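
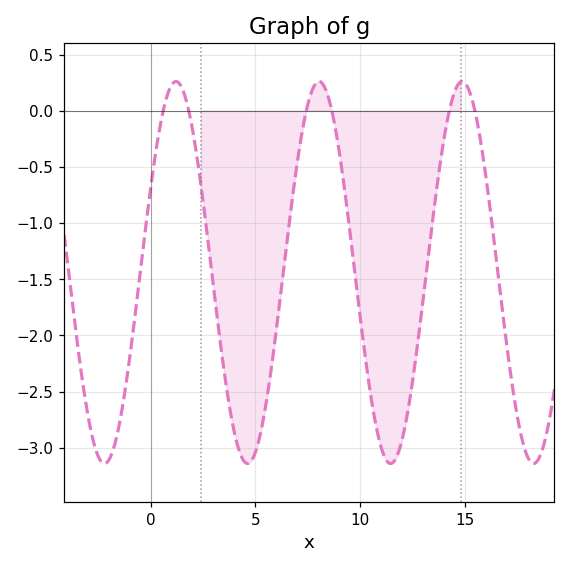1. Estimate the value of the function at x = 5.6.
-2.5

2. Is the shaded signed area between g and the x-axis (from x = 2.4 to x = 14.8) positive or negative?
negative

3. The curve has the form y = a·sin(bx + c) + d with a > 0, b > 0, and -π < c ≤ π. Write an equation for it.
y = 1.7sin(0.92x + 0.462) - 1.44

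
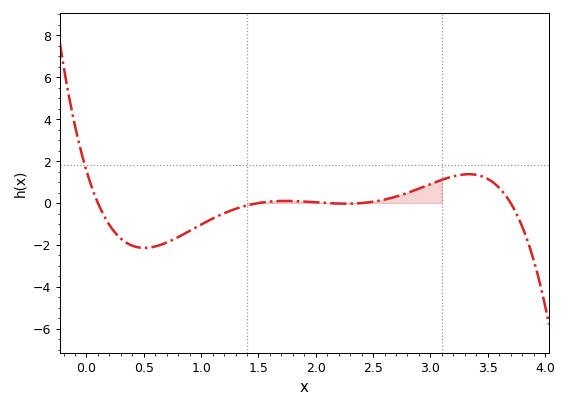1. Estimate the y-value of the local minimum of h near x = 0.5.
-2.14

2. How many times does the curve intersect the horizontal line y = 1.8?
1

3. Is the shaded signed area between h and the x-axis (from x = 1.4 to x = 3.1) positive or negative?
positive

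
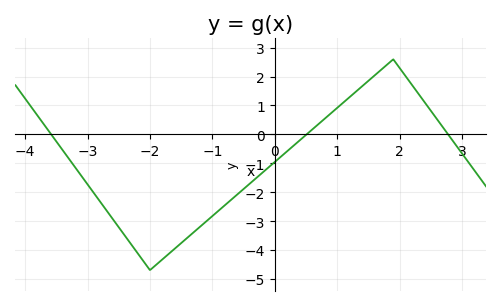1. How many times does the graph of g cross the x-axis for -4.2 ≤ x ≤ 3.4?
3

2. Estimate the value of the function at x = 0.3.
-0.4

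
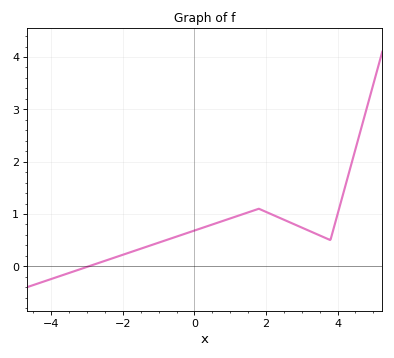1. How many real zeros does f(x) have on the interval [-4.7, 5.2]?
1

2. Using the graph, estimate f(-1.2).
0.406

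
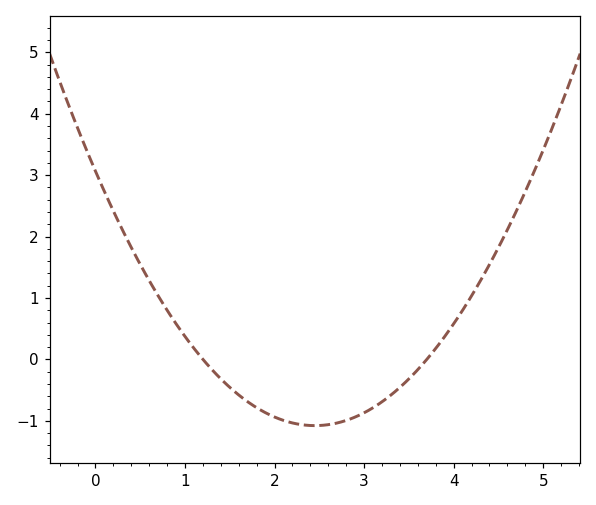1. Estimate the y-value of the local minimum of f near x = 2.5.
-1.1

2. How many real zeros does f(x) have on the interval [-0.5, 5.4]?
2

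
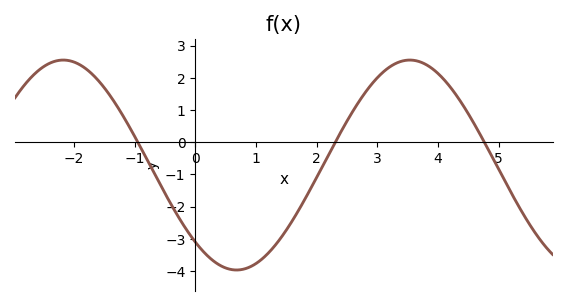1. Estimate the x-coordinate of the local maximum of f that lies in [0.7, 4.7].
3.6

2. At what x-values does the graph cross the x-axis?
-1, 2.4, 4.8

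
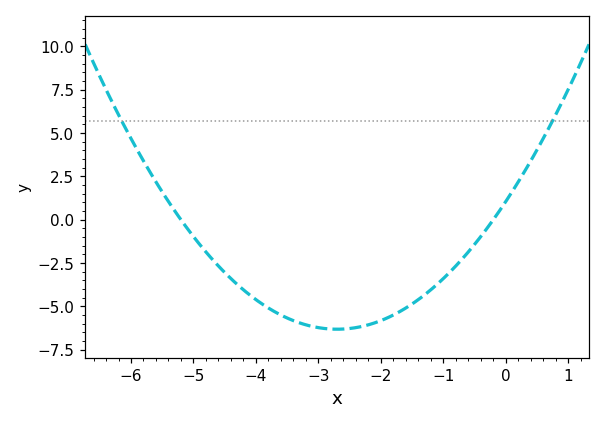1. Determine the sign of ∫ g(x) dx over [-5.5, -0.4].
negative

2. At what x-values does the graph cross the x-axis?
-5.2, -0.2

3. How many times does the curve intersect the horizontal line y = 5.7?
2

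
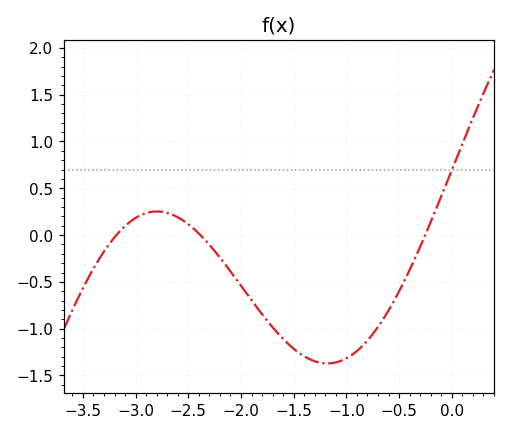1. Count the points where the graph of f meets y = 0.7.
1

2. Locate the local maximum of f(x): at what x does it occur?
-2.8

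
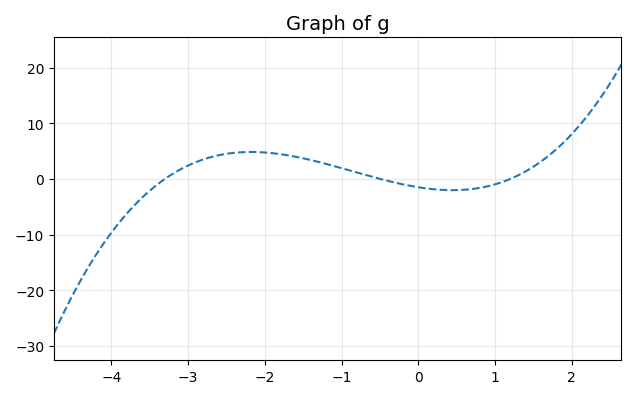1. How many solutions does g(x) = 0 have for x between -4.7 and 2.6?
3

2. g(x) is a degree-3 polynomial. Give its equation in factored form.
y = 0.76(x + 3.3)(x + 0.5)(x - 1.2)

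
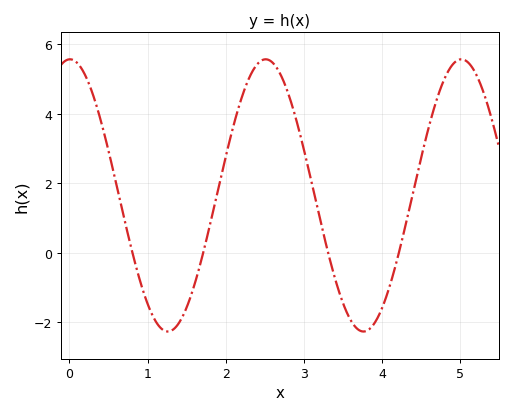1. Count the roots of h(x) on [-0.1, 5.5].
4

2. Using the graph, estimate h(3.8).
-2.24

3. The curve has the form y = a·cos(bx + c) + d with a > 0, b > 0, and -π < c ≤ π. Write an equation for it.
y = 3.91cos(2.51x - 0.02) + 1.65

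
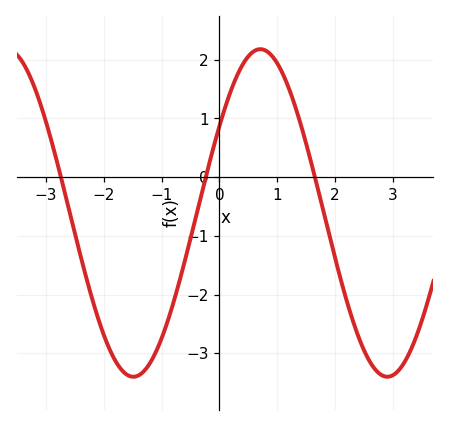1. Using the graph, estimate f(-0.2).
0.1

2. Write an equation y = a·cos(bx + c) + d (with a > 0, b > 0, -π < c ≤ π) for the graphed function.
y = 2.79cos(1.4x - 1) - 0.61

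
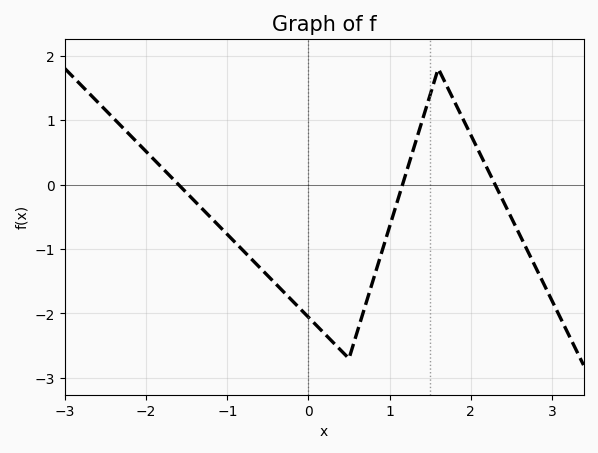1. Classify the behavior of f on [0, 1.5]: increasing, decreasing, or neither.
neither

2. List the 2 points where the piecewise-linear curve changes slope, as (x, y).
(0.5, -2.7); (1.6, 1.8)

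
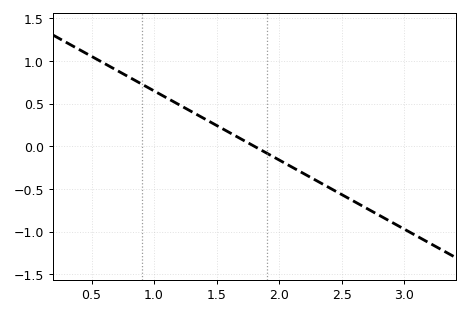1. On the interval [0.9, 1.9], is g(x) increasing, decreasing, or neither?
decreasing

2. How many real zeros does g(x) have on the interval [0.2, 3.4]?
1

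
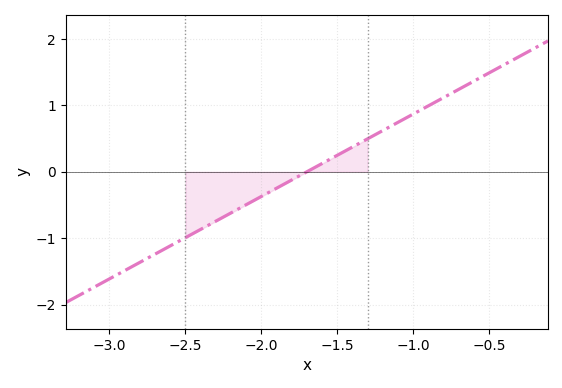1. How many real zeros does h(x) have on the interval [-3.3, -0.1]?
1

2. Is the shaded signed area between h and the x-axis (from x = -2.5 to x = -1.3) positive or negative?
negative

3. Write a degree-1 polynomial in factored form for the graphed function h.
y = 1.24(x + 1.7)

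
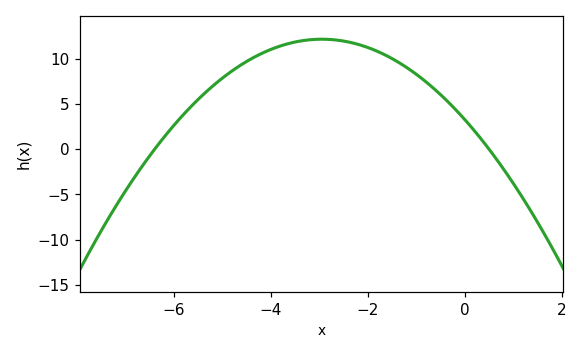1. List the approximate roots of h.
-6.4, 0.4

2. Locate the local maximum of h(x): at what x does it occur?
-3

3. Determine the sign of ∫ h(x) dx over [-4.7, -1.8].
positive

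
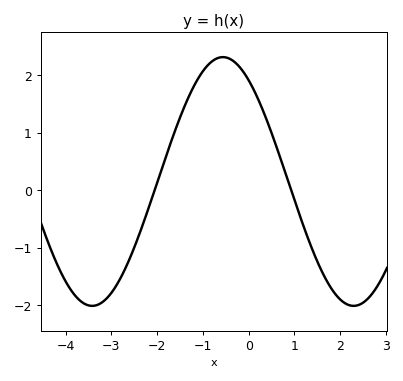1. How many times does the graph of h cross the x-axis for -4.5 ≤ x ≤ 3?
2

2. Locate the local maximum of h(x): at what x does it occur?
-0.565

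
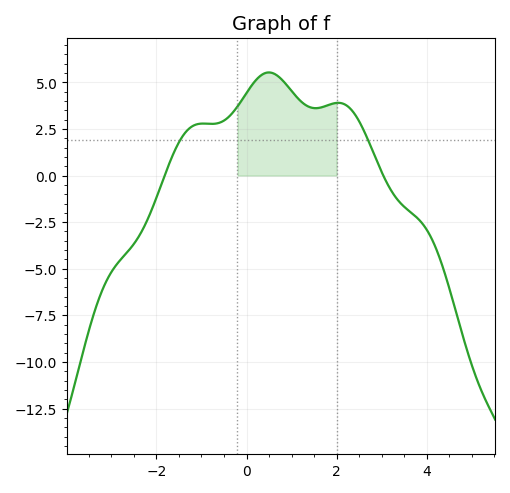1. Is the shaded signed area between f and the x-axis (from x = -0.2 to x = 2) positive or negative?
positive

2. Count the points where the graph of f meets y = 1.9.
2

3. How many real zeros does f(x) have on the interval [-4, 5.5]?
2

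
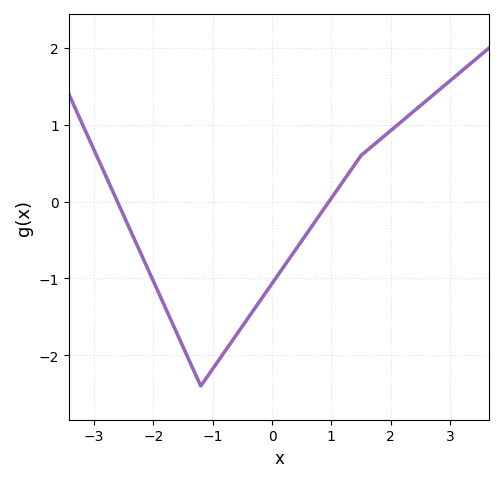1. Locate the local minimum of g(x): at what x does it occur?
-1.2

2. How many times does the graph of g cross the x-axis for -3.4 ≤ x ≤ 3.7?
2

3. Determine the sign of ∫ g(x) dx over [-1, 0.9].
negative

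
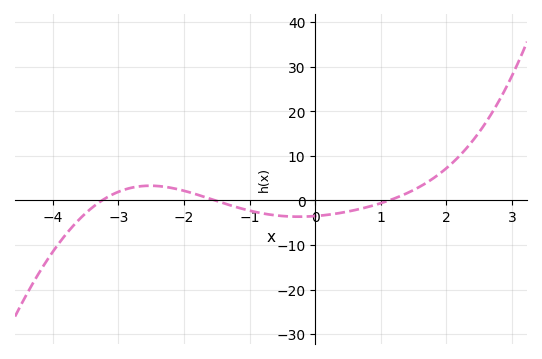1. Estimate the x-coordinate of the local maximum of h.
-2.6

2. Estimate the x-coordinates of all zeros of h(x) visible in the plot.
-3.2, -1.6, 1.2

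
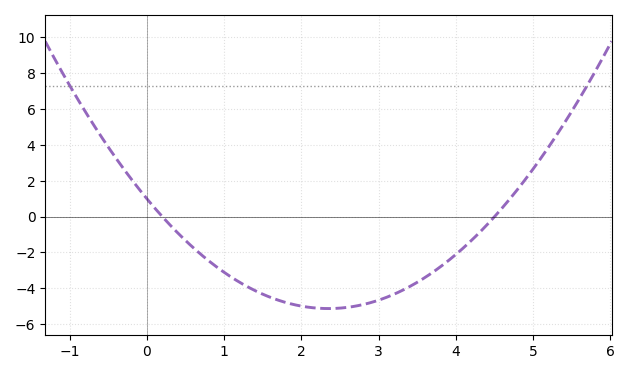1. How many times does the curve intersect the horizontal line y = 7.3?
2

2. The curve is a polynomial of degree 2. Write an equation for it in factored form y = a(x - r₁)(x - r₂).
y = 1.11(x - 0.2)(x - 4.5)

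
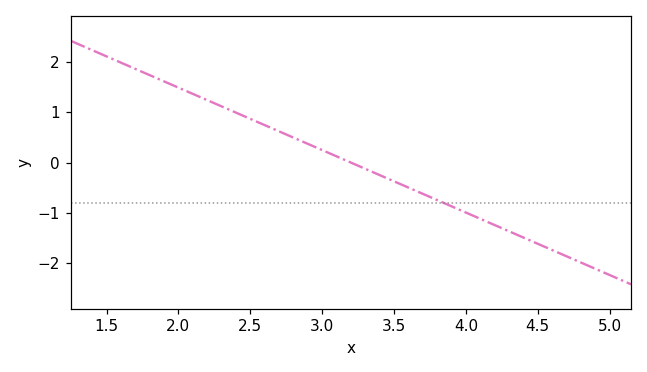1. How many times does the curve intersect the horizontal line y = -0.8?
1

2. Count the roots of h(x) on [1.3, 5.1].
1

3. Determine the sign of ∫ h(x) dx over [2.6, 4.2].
negative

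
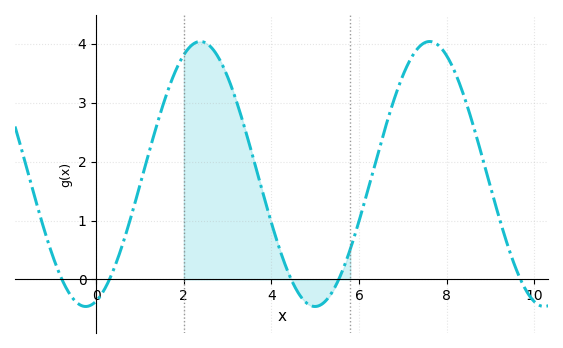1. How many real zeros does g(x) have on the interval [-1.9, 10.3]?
5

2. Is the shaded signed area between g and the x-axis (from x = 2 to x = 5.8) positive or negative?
positive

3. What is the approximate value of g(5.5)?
-0.1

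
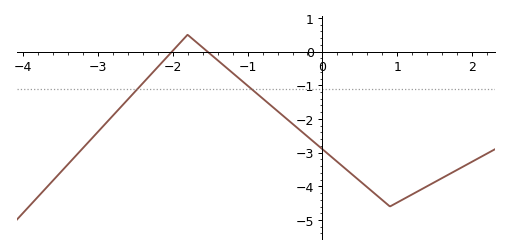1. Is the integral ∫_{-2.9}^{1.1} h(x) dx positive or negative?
negative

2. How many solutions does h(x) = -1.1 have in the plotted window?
2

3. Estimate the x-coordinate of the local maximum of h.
-1.8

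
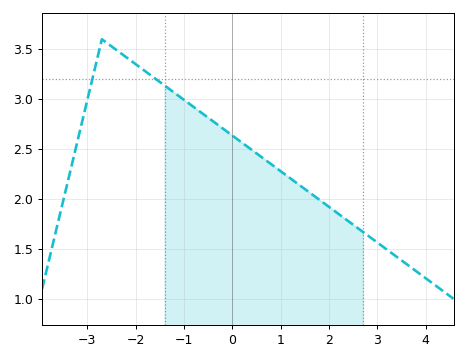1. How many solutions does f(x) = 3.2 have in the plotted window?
2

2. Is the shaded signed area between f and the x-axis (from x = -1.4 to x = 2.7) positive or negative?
positive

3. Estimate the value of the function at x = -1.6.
3.21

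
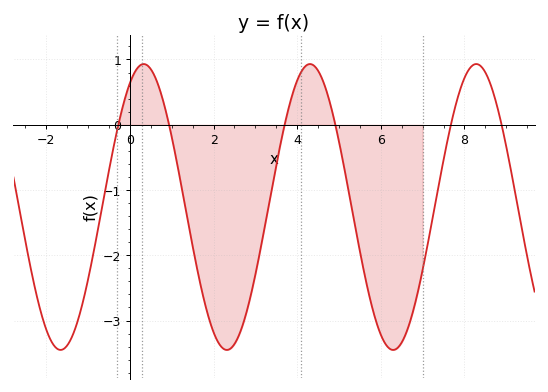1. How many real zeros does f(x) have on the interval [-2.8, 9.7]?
6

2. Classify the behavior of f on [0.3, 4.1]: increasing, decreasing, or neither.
neither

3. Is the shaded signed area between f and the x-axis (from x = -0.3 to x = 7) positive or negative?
negative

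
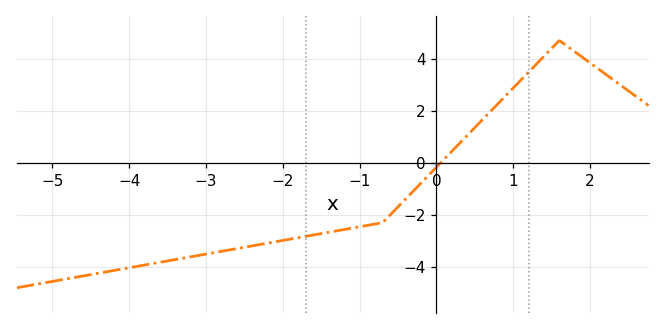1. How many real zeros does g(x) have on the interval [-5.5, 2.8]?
1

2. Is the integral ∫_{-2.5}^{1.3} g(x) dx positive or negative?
negative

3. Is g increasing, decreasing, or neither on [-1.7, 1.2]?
increasing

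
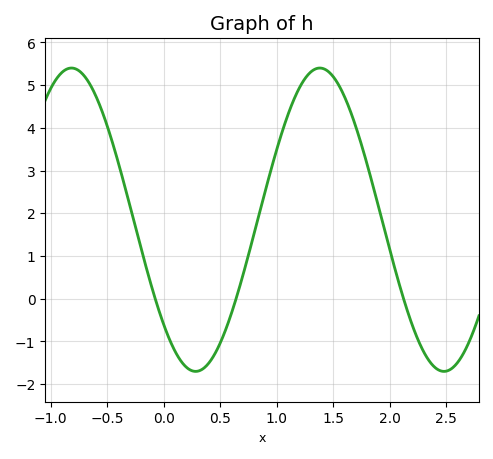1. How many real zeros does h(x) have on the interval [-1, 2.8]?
3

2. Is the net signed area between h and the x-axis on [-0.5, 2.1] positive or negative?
positive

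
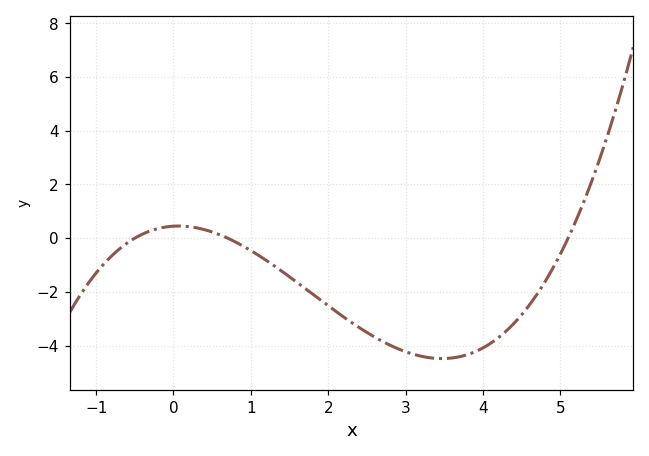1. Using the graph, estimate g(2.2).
-3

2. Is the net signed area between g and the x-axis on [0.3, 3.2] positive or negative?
negative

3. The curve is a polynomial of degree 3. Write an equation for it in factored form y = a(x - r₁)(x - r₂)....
y = 0.25(x + 0.5)(x - 0.7)(x - 5.1)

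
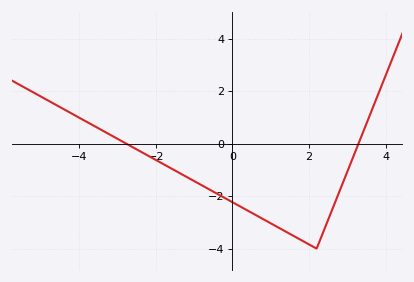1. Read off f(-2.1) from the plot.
-0.54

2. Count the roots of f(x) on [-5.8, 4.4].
2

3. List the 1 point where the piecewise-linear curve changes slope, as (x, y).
(2.2, -4)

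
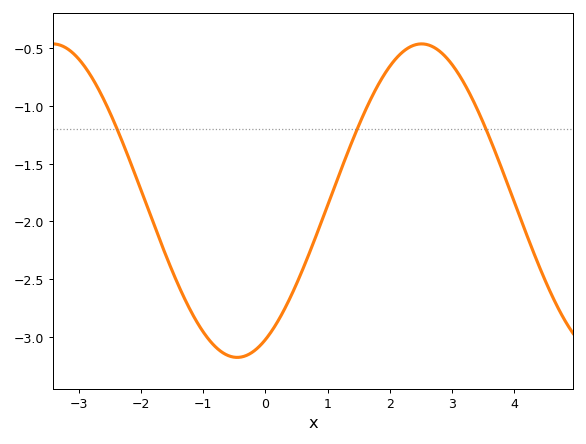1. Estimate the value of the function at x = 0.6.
-2.42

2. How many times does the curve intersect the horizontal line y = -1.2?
3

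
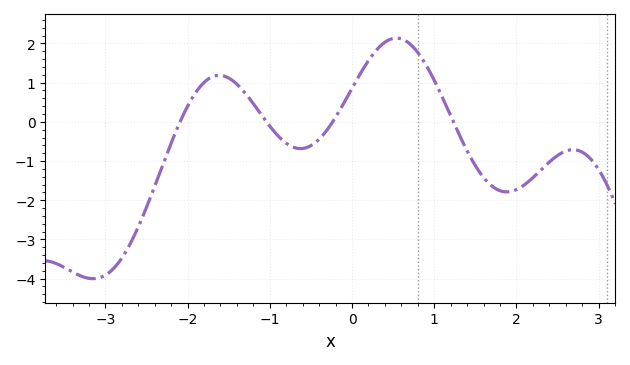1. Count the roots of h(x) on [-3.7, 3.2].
4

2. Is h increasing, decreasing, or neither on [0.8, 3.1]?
neither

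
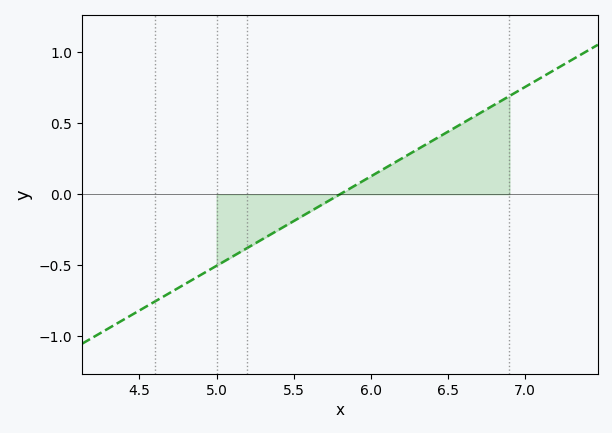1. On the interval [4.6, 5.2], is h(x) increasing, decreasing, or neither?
increasing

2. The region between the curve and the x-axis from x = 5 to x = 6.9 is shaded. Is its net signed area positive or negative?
positive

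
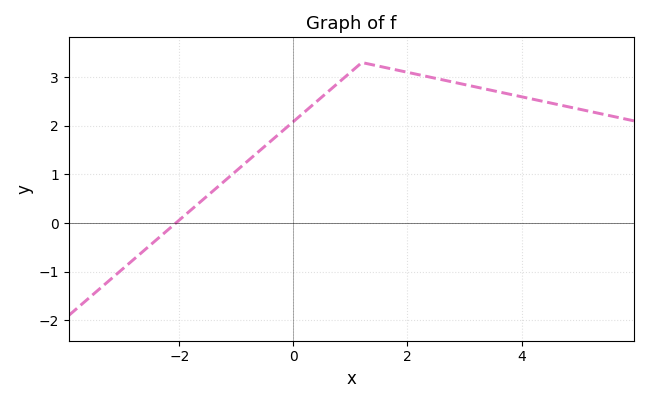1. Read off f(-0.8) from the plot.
1.28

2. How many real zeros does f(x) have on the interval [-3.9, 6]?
1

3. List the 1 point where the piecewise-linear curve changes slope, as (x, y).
(1.2, 3.3)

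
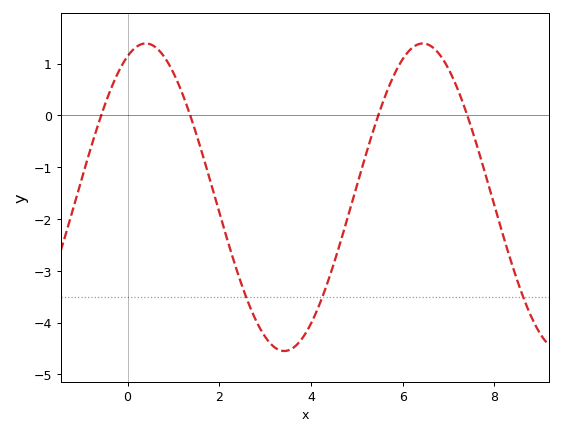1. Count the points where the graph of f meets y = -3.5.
3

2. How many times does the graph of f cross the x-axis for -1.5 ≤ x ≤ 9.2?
4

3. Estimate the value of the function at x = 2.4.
-3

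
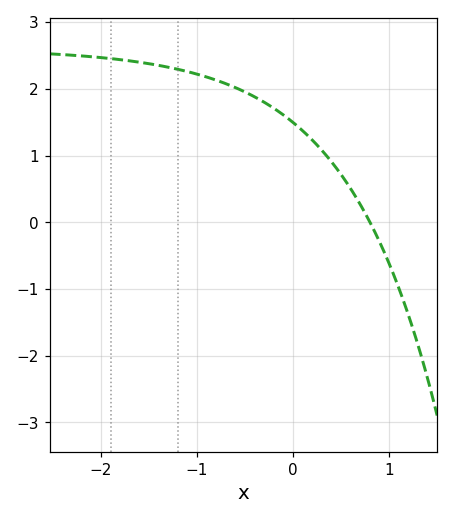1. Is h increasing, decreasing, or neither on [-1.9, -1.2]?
decreasing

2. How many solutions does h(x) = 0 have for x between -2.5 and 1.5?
1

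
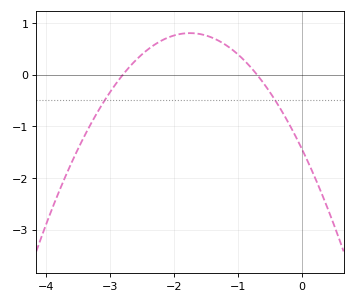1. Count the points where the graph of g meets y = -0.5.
2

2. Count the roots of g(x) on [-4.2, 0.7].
2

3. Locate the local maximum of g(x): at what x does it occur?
-1.75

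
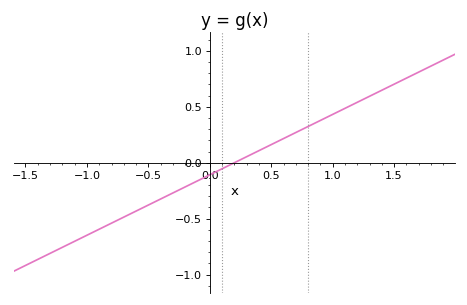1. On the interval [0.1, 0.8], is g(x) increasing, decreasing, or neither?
increasing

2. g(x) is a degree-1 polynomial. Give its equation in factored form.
y = 0.54(x - 0.2)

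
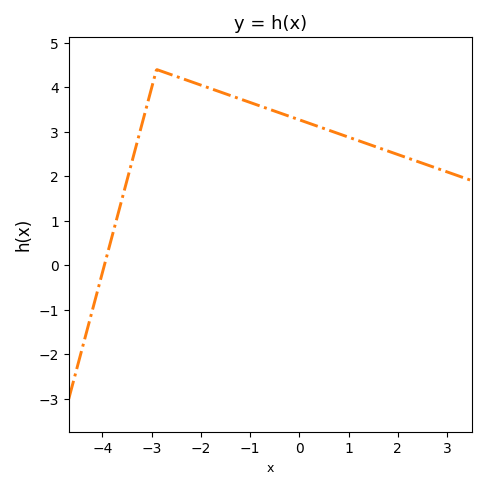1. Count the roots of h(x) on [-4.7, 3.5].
1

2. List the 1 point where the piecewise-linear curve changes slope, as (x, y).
(-2.9, 4.4)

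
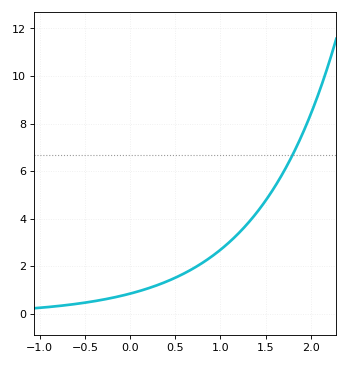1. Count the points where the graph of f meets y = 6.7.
1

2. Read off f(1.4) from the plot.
4.25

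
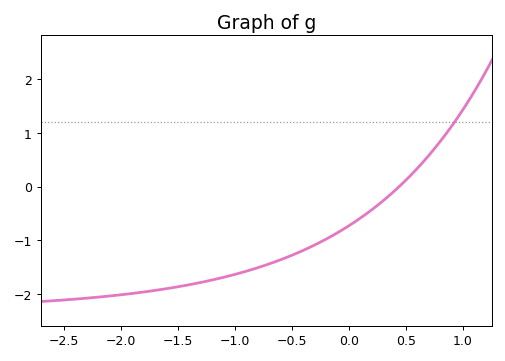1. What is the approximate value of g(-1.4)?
-1.83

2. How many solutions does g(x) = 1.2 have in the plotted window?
1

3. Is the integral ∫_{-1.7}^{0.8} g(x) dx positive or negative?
negative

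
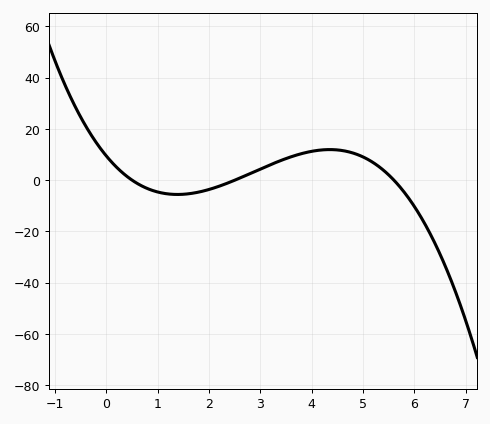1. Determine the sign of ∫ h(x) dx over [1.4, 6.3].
positive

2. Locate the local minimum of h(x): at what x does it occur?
1.4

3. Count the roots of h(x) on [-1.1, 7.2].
3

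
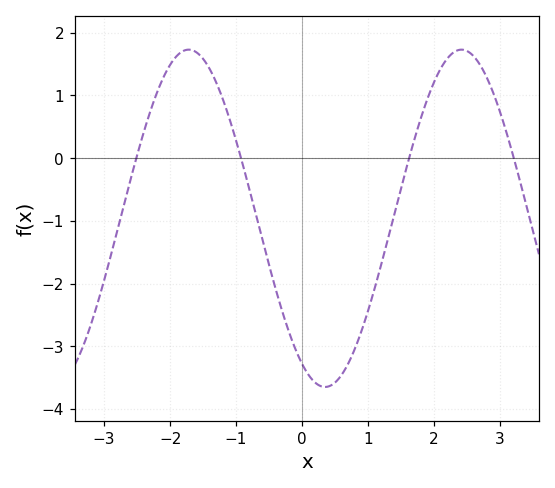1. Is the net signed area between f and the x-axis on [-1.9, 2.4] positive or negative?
negative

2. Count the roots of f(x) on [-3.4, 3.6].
4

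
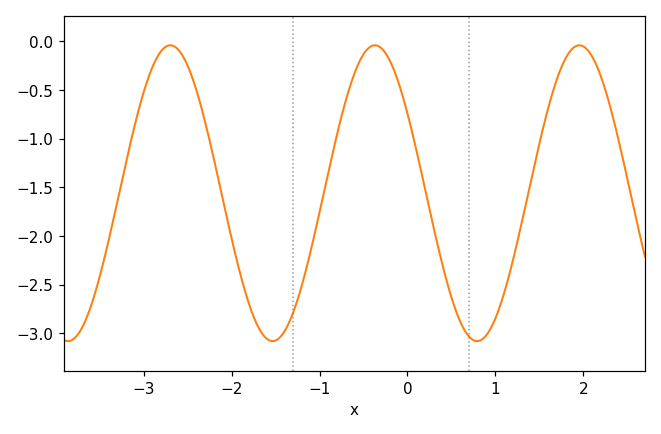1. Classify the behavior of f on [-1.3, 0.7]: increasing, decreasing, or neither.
neither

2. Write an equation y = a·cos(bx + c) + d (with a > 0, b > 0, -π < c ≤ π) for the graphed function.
y = 1.52cos(2.7x + 1) - 1.56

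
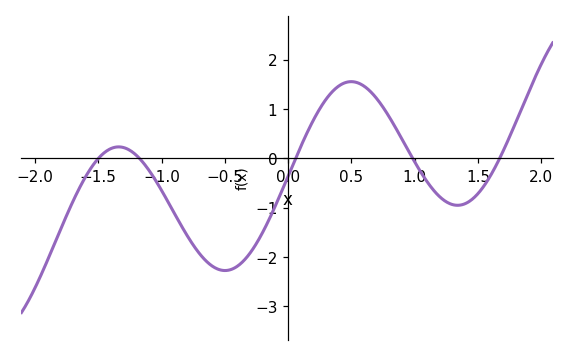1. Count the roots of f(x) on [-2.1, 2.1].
5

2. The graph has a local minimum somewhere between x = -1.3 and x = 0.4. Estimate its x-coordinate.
-0.5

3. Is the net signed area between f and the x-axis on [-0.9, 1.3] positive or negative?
negative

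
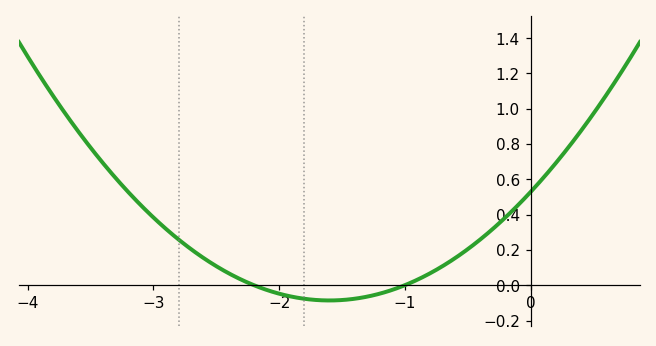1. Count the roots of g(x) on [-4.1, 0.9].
2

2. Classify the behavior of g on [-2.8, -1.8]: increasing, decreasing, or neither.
decreasing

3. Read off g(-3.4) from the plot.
0.7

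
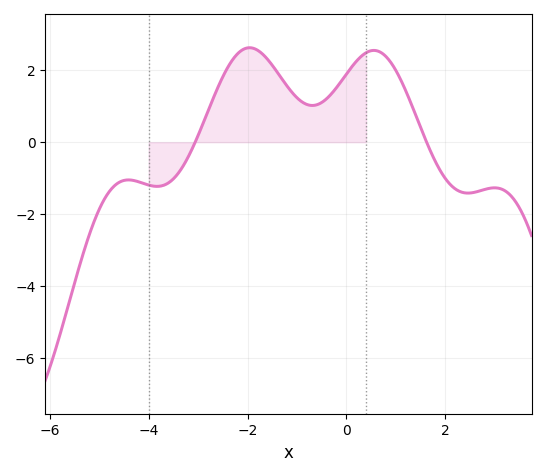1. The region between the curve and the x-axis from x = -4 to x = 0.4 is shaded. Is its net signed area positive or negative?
positive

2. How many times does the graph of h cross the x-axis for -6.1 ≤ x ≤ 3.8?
2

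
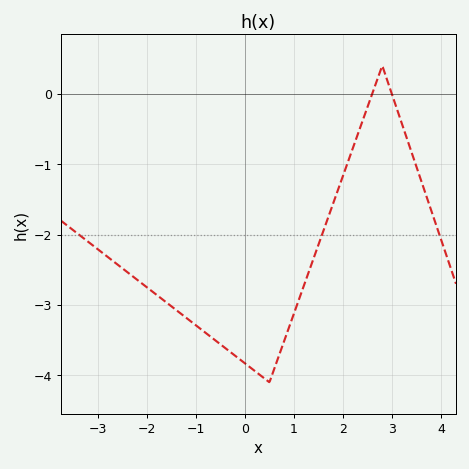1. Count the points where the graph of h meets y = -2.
3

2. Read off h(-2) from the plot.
-2.7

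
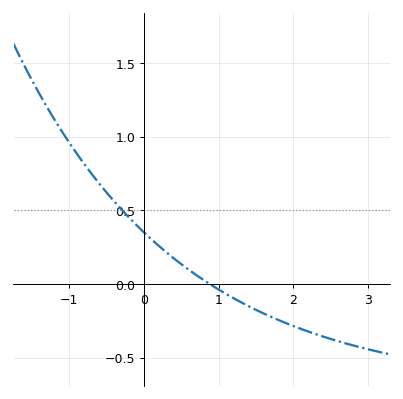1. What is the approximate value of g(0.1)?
0.303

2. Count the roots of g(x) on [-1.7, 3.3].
1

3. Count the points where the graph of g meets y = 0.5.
1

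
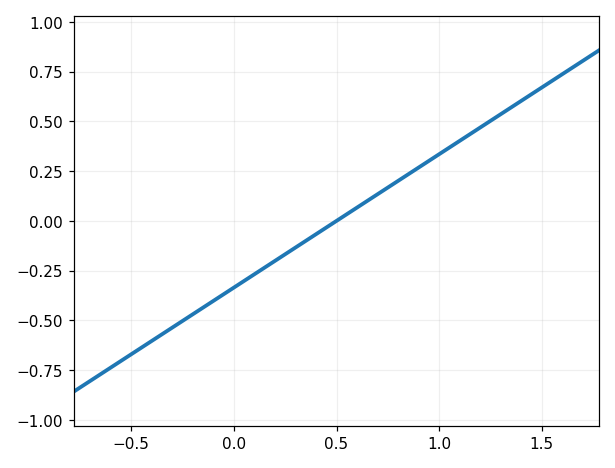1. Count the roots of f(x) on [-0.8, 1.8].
1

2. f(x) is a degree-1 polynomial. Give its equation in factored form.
y = 0.67(x - 0.5)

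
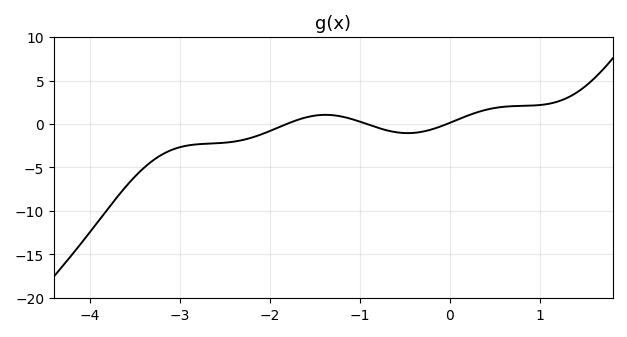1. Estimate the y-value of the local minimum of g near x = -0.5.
-1.05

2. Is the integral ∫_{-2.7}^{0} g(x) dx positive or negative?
negative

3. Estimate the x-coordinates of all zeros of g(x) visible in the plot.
-1.81, -0.923, -0.028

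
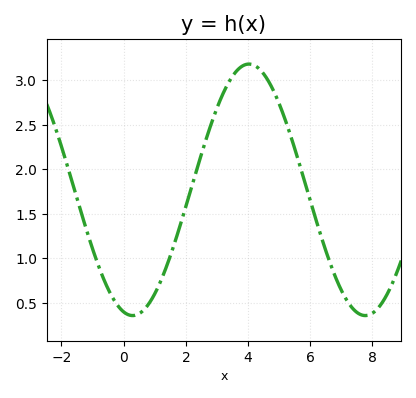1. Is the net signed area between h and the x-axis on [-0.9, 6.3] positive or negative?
positive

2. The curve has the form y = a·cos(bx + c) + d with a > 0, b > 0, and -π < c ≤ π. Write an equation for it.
y = 1.41cos(0.84x + 2.9) + 1.77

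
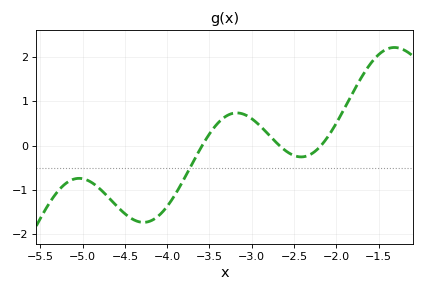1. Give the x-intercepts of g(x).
-3.6, -2.7, -2.2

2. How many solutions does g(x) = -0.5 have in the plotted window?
1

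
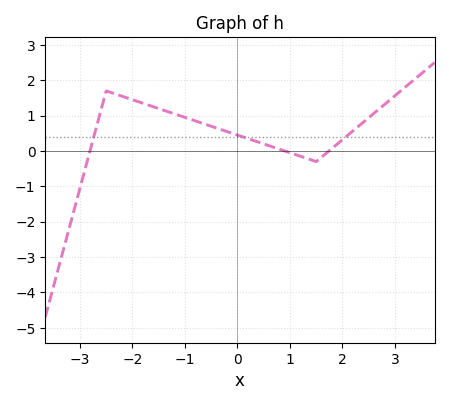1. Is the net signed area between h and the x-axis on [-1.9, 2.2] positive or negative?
positive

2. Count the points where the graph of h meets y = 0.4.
3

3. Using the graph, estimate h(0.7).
0.1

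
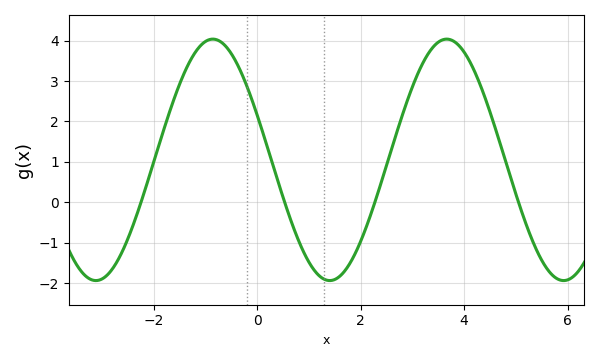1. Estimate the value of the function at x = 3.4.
3.8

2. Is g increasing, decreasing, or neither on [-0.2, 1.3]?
decreasing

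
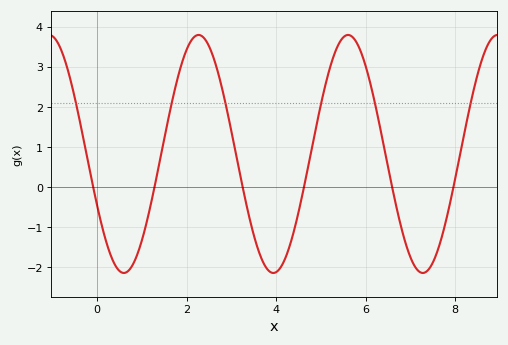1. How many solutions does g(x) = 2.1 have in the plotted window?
6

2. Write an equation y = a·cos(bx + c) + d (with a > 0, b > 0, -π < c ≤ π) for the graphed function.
y = 2.97cos(1.88x + 2.02) + 0.82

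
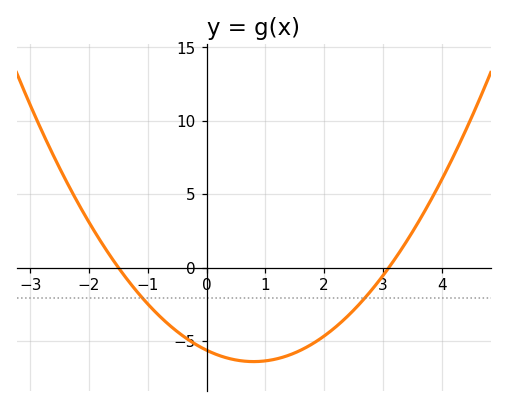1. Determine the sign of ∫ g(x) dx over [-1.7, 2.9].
negative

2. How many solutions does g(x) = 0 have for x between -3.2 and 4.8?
2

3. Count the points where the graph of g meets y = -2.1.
2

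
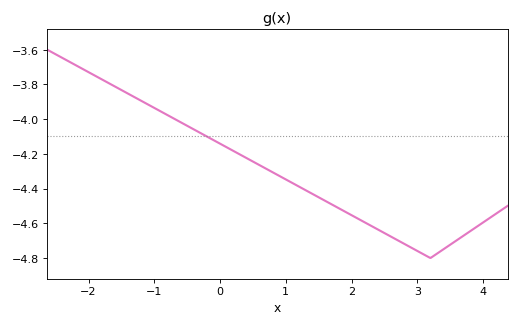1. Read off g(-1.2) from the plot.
-3.9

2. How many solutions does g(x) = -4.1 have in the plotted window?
1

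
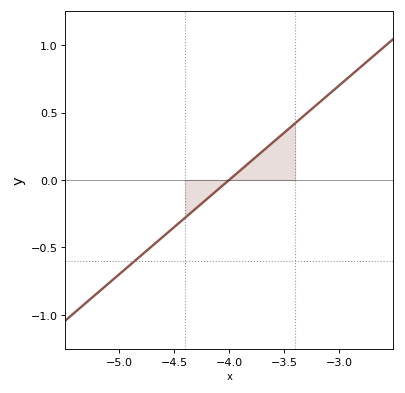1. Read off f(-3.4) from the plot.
0.42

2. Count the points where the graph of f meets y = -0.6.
1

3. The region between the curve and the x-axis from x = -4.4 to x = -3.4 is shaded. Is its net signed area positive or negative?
positive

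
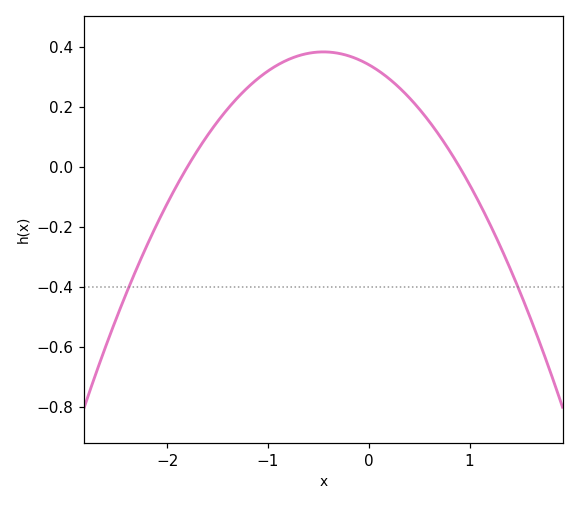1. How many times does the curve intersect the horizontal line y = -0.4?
2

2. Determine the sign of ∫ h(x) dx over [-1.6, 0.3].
positive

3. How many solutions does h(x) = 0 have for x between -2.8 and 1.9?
2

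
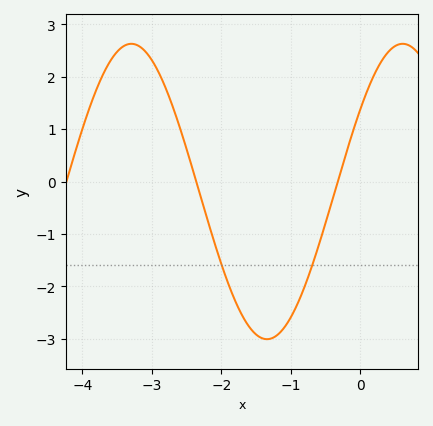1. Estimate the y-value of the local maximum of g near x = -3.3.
2.63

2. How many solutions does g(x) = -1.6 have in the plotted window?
2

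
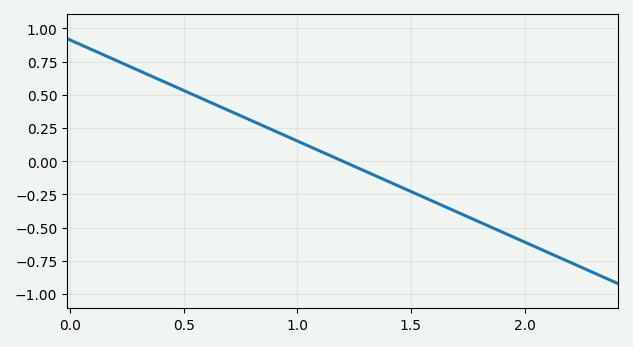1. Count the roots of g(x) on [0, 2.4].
1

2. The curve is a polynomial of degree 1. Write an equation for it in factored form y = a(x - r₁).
y = -0.76(x - 1.2)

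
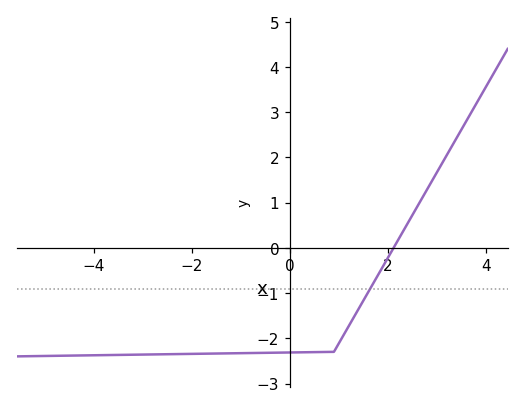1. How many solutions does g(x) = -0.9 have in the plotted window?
1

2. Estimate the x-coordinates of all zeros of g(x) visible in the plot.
2.2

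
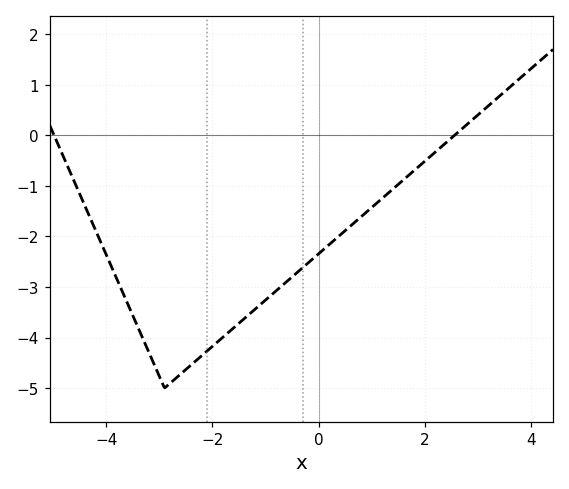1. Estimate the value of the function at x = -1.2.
-3.44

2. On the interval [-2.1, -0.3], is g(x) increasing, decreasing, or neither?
increasing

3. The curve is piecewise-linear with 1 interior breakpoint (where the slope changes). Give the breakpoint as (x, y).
(-2.9, -5)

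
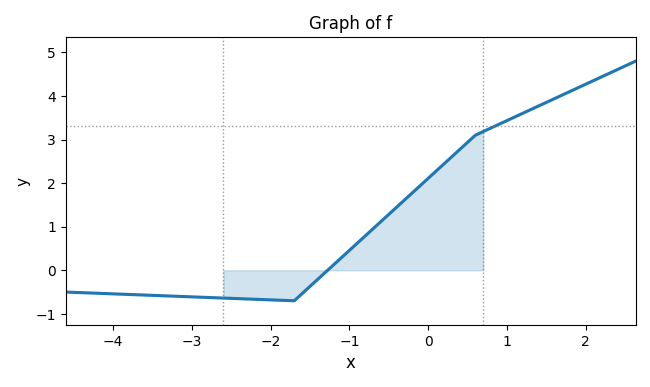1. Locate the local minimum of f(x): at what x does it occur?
-1.7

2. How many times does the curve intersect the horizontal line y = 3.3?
1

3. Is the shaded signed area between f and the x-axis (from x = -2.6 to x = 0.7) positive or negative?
positive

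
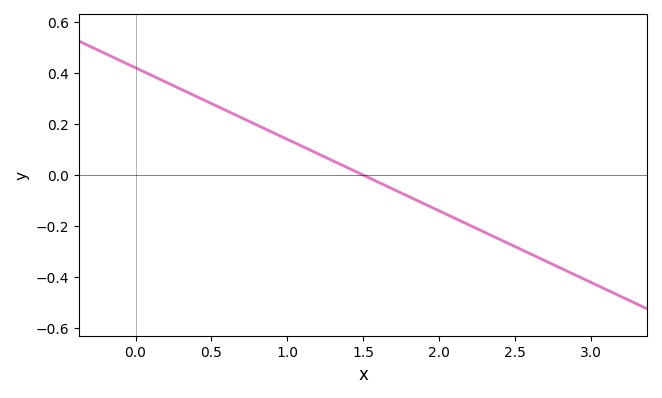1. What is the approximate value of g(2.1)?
-0.168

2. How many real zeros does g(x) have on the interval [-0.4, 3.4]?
1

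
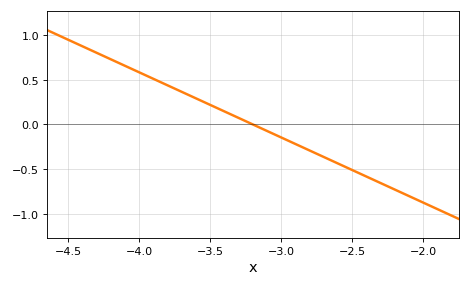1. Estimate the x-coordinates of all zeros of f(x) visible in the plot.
-3.2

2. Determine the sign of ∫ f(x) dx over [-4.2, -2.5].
positive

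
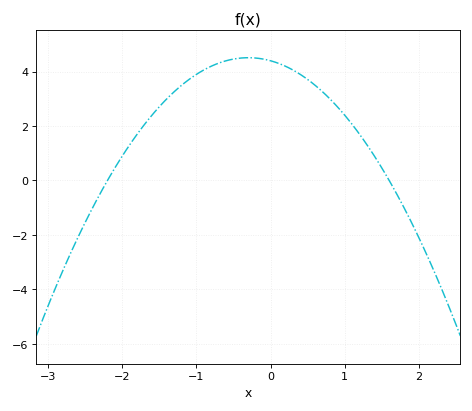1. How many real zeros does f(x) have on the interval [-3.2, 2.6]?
2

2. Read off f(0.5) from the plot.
3.71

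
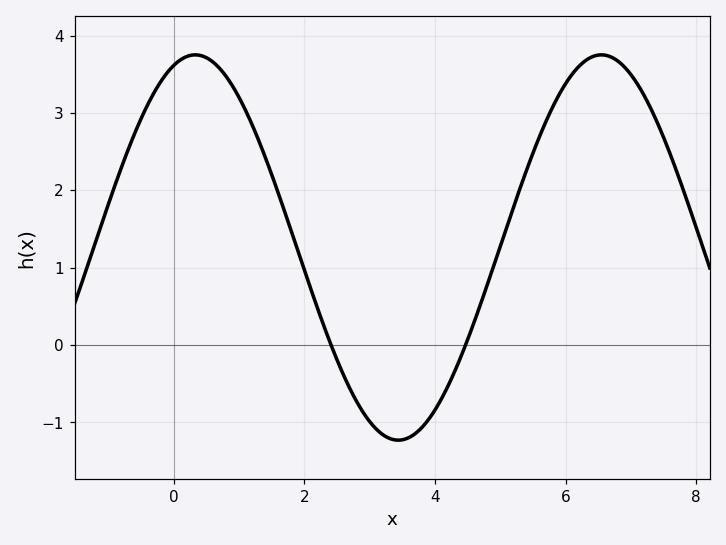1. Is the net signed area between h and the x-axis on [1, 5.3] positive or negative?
positive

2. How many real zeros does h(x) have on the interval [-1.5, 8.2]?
2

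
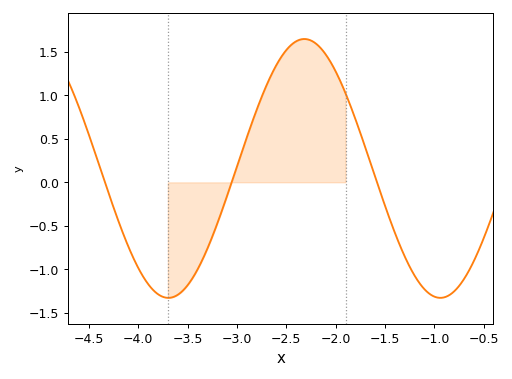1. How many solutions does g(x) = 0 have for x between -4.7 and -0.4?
3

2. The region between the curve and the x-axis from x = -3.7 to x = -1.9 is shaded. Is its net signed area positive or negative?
positive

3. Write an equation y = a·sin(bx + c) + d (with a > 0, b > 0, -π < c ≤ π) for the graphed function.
y = 1.49sin(2.3x + 0.57) + 0.16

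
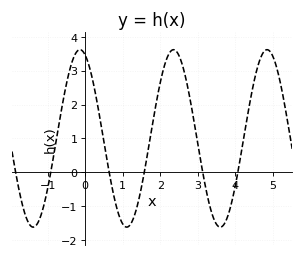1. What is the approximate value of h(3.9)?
-0.9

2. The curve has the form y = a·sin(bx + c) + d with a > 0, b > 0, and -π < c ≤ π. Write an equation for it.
y = 2.62sin(2.5x + 1.9) + 1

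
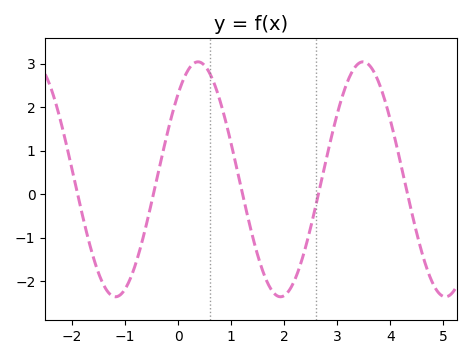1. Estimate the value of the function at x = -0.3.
0.9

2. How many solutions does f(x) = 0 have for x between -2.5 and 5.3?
5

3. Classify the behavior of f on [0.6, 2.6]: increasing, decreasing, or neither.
neither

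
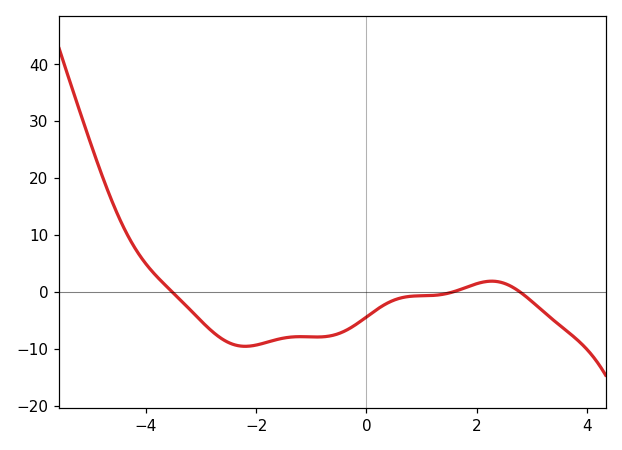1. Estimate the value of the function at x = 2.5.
1.49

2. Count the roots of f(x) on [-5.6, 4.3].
3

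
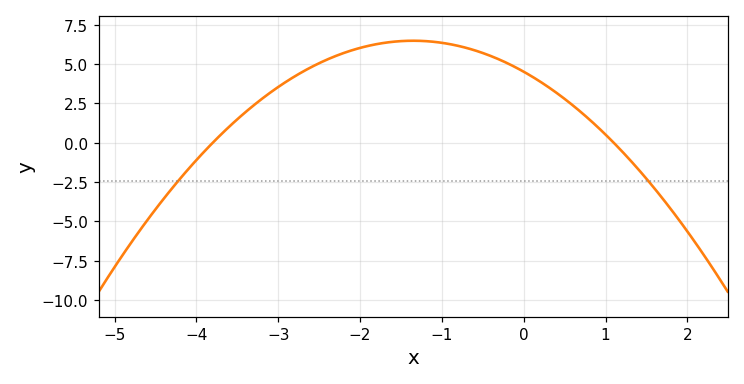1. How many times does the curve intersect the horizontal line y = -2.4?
2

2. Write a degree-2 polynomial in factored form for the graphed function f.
y = -1.08(x + 3.8)(x - 1.1)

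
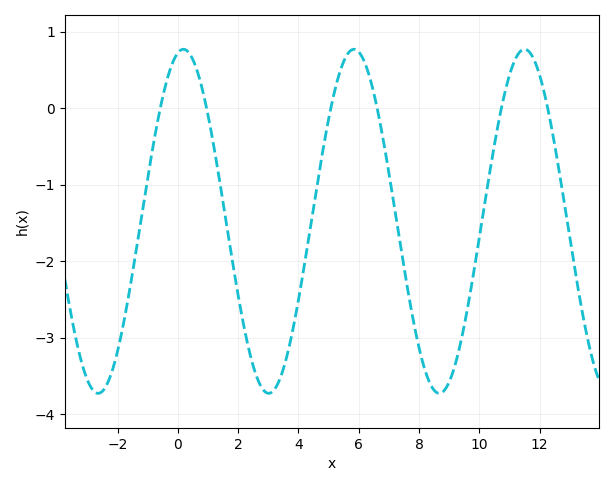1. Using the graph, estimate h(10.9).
0.285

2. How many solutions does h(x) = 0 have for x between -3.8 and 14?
6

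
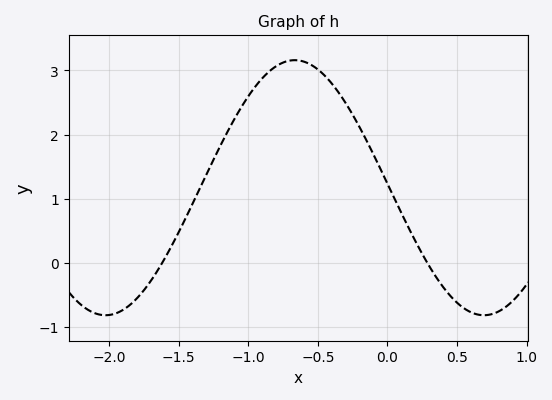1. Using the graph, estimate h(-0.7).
3.15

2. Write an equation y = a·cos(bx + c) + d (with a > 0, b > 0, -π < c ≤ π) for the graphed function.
y = 1.99cos(2.31x + 1.54) + 1.17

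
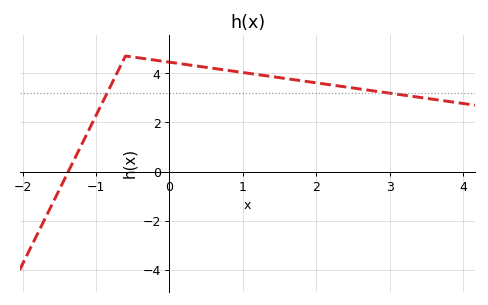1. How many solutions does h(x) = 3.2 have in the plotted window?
2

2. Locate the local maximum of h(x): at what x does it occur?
-0.599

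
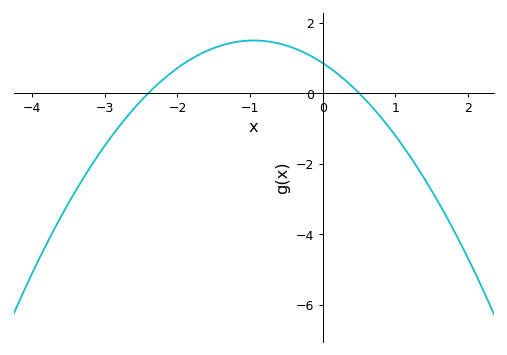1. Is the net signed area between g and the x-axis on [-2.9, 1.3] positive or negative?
positive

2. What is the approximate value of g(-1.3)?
1.41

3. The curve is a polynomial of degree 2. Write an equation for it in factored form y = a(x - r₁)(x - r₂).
y = -0.71(x + 2.4)(x - 0.5)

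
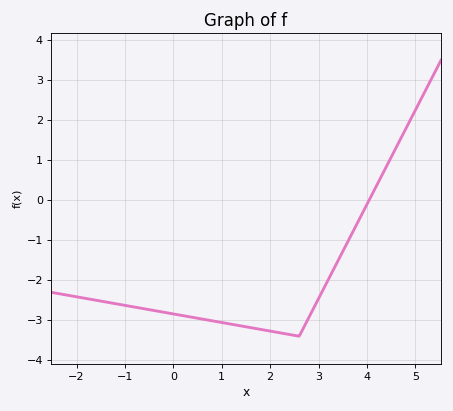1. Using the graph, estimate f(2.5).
-3.38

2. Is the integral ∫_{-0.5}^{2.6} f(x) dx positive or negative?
negative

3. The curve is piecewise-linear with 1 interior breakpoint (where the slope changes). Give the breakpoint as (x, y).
(2.6, -3.4)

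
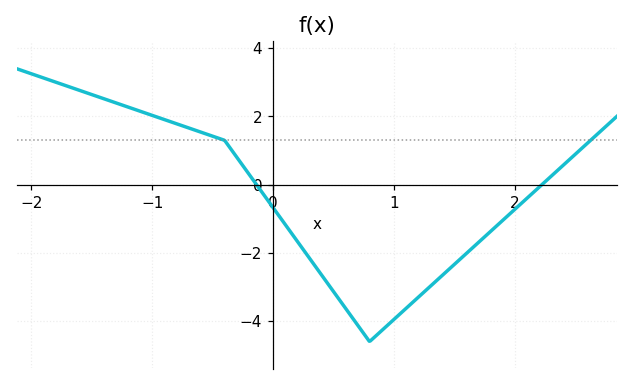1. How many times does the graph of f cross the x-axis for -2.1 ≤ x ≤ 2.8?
2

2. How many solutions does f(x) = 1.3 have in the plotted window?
2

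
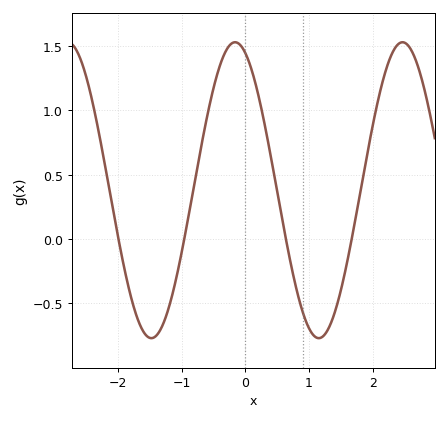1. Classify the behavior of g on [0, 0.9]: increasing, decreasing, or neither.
decreasing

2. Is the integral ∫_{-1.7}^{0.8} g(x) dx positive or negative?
positive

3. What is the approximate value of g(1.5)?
-0.4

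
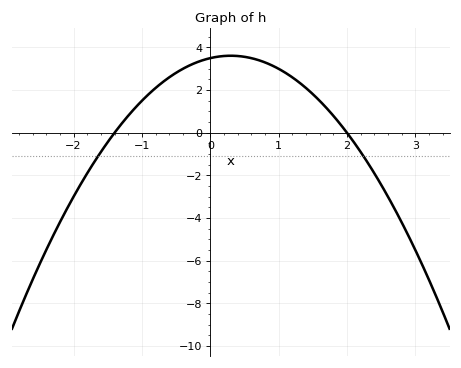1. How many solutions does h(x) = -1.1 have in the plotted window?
2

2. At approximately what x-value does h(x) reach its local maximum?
0.3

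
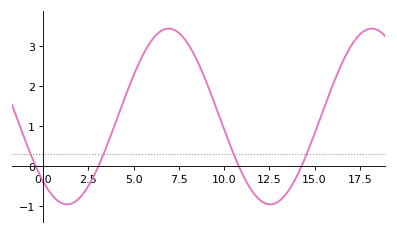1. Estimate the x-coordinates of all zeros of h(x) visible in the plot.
-0.5, 3, 11, 14.5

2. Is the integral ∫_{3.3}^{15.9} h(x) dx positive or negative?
positive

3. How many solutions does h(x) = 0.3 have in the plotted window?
4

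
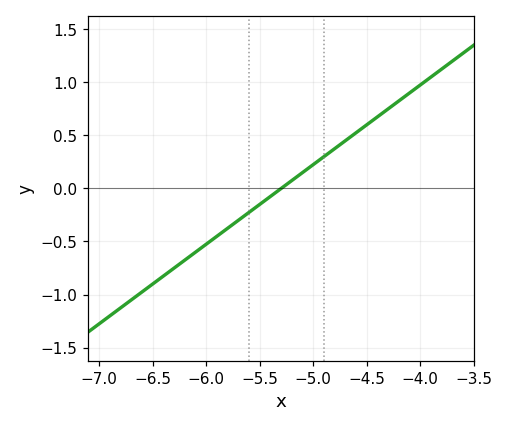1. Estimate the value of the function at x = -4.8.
0.4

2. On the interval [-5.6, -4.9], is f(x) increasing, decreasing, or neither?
increasing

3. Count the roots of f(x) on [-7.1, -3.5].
1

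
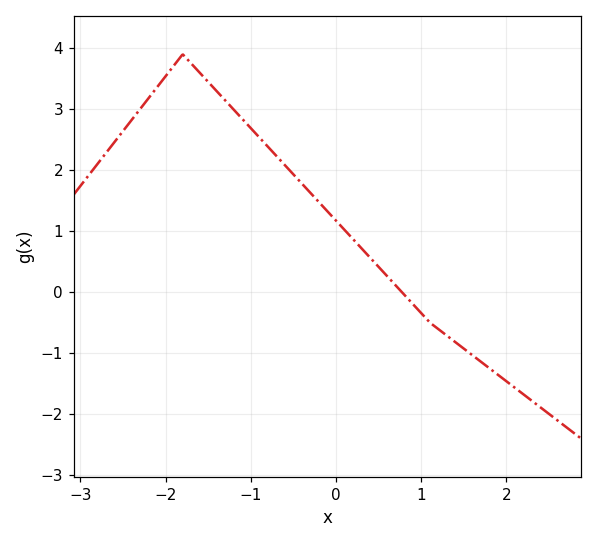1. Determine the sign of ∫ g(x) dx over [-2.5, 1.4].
positive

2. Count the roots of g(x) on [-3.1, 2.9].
1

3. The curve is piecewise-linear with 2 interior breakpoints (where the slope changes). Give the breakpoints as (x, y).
(-1.8, 3.9); (1.1, -0.5)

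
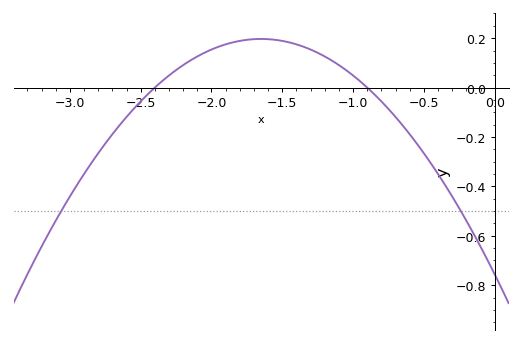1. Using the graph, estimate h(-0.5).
-0.26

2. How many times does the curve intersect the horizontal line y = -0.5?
2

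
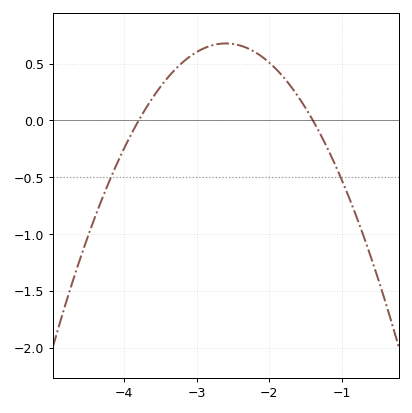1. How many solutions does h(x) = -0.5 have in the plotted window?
2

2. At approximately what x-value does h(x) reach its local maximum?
-2.6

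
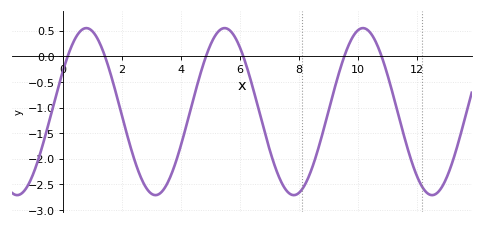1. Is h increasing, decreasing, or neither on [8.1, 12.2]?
neither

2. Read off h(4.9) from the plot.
0.05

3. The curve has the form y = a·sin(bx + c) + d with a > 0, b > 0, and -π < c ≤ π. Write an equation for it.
y = 1.63sin(1.3x + 0.49) - 1.08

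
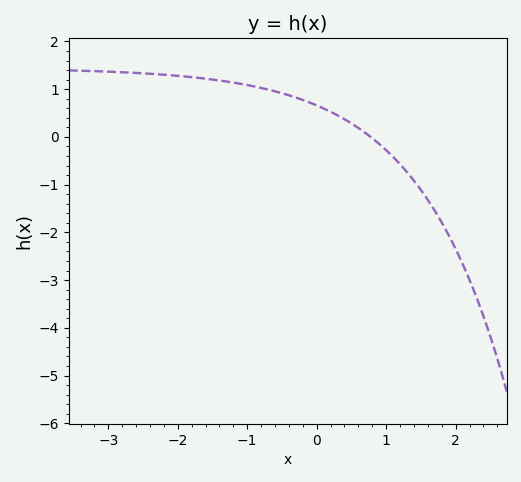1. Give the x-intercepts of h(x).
0.776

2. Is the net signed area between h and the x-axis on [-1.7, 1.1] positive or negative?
positive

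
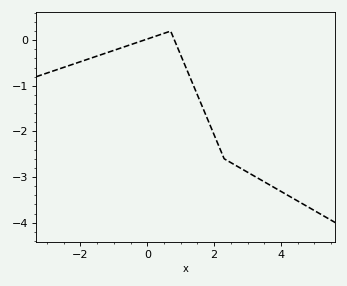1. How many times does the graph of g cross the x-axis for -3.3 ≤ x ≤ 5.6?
2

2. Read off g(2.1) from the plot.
-2.3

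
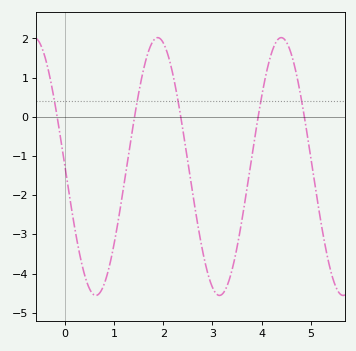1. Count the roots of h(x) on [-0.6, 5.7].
5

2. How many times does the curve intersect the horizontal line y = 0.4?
5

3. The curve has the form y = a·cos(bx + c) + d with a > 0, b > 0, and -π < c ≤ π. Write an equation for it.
y = 3.29cos(2.5x + 1.6) - 1.27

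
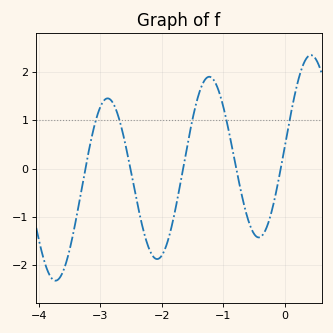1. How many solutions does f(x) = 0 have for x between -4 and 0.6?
5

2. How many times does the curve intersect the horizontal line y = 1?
5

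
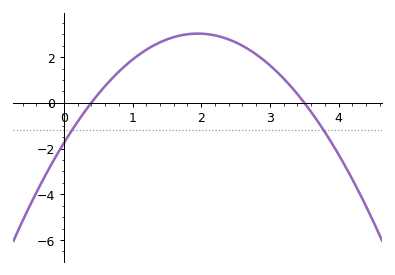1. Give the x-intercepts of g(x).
0.4, 3.5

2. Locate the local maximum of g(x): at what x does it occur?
2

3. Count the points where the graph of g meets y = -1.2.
2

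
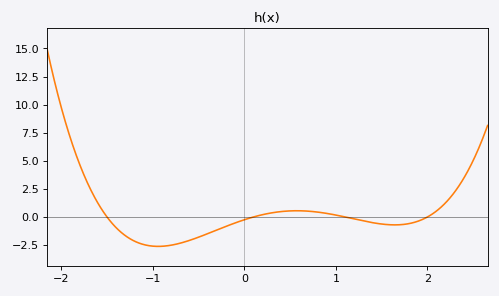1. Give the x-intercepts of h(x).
-1.5, 0.1, 1.1, 2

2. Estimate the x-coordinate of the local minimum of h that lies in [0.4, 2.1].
1.6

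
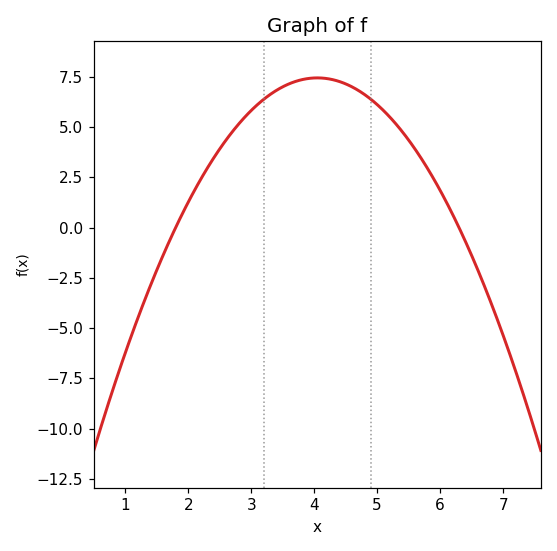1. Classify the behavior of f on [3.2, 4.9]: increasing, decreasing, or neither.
neither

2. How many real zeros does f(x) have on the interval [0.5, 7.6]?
2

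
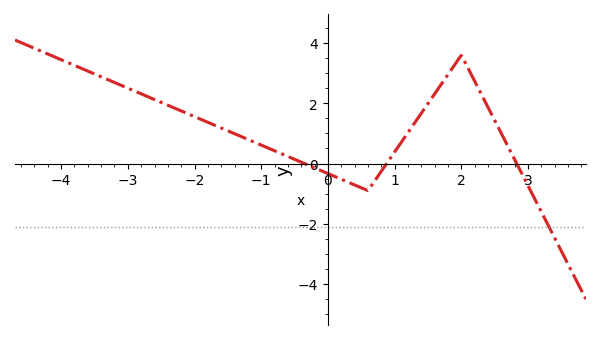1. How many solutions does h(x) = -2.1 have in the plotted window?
1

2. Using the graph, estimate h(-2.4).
1.93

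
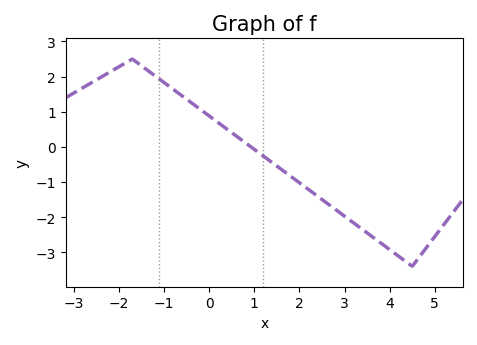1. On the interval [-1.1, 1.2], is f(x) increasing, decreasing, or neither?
decreasing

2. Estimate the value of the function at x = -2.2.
2.13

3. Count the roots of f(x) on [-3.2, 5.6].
1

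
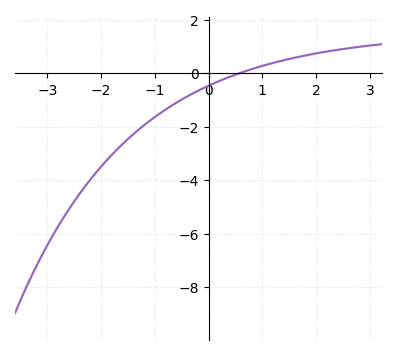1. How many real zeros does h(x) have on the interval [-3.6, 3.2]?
1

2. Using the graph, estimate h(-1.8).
-3.05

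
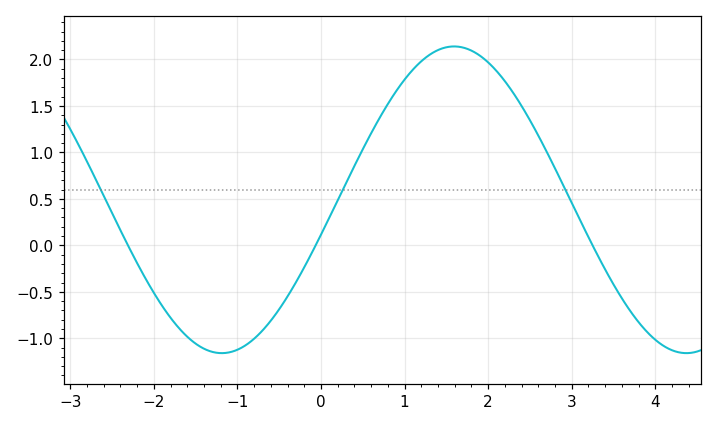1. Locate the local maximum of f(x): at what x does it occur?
1.6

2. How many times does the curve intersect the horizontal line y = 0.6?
3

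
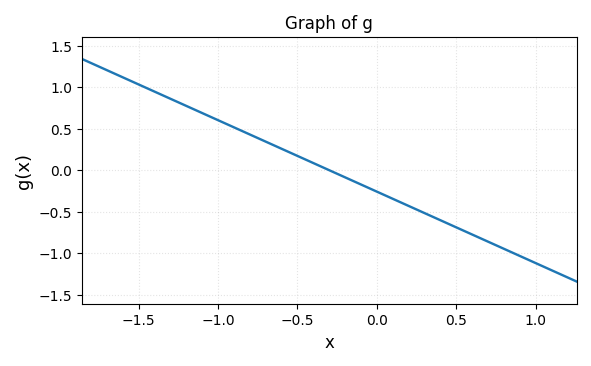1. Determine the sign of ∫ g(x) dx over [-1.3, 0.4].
positive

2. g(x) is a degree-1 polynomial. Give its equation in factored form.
y = -0.86(x + 0.3)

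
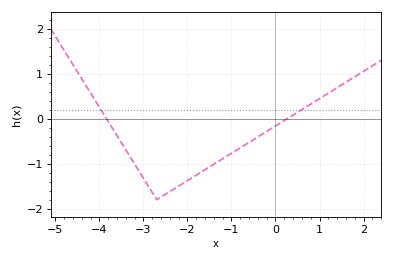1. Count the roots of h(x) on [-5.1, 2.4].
2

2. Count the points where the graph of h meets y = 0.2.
2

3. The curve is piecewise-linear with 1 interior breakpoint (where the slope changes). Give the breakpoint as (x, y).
(-2.7, -1.8)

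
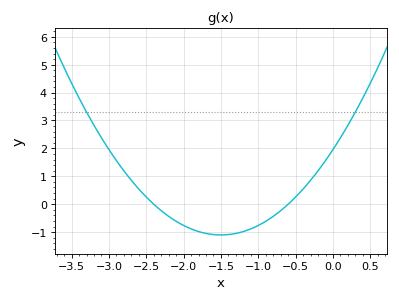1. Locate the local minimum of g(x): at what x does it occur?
-1.5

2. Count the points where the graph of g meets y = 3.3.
2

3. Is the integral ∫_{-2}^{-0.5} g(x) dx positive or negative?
negative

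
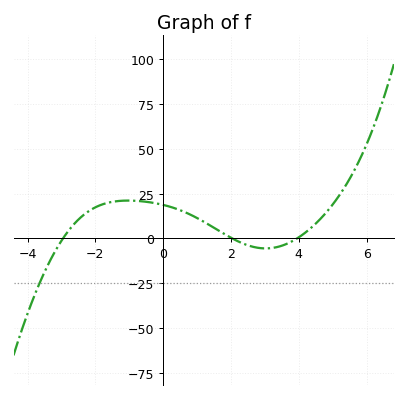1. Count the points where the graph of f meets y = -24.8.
1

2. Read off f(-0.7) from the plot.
20.9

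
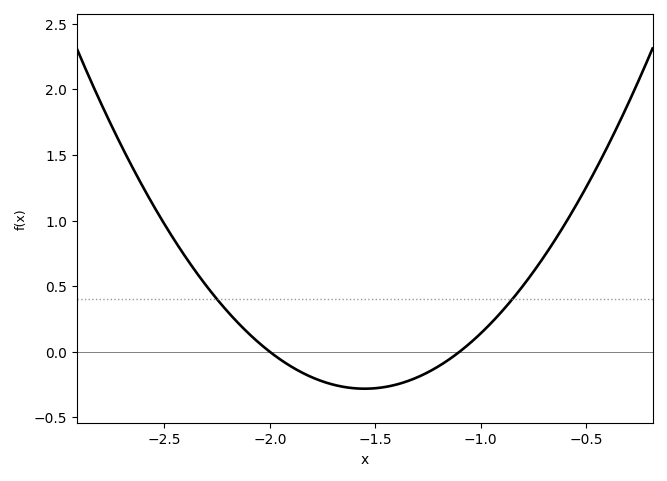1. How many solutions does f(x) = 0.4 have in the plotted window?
2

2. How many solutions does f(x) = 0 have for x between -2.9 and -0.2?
2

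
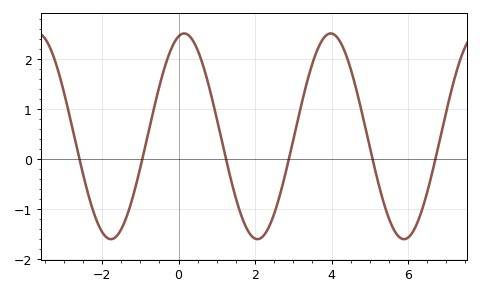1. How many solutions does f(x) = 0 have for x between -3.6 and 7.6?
6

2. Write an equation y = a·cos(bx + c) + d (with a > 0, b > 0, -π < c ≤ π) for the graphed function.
y = 2.06cos(1.6x - 0.24) + 0.46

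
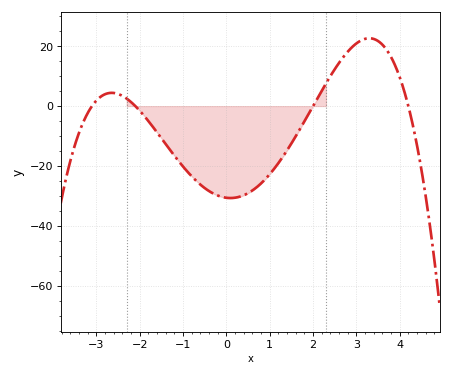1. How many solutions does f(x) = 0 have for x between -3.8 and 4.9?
4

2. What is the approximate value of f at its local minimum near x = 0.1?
-30.7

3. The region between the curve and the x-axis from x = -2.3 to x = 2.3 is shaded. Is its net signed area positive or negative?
negative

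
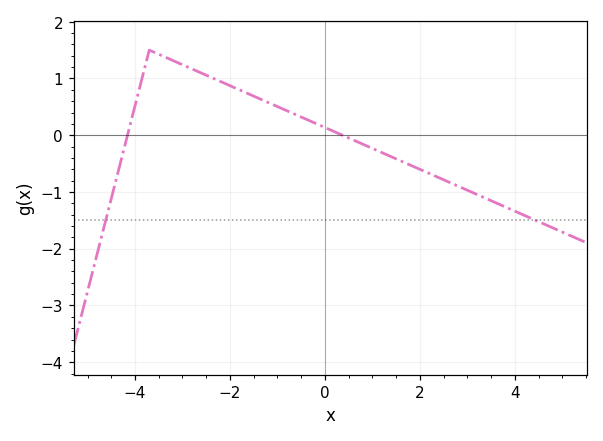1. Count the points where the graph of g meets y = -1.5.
2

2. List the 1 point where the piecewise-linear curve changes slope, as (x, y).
(-3.7, 1.5)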